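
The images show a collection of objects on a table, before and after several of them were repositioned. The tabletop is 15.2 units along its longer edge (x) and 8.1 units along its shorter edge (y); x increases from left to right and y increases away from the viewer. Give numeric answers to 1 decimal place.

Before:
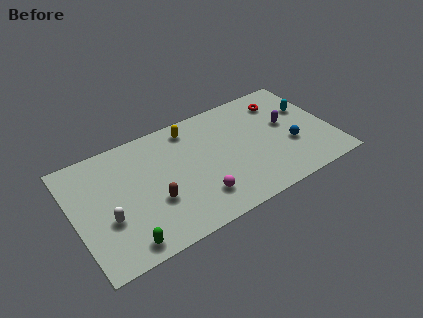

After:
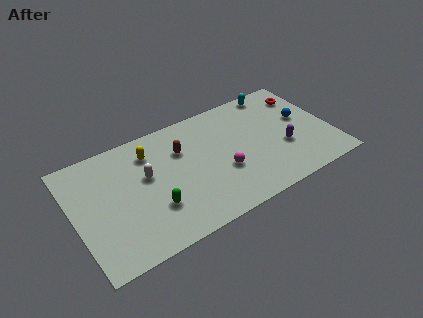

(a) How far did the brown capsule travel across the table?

3.4

The brown capsule moved from about (4.5, 2.9) to (6.5, 5.6), a distance of √(2.0² + 2.7²) ≈ 3.4.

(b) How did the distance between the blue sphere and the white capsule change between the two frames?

-1.5

Before: roughly 10.9 units apart; after: 9.4. That's 1.5 units closer together.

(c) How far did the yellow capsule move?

2.6

The yellow capsule moved from about (7.2, 6.9) to (4.7, 6.3), a distance of √(2.5² + 0.6²) ≈ 2.6.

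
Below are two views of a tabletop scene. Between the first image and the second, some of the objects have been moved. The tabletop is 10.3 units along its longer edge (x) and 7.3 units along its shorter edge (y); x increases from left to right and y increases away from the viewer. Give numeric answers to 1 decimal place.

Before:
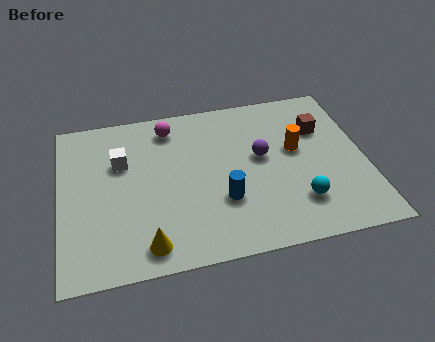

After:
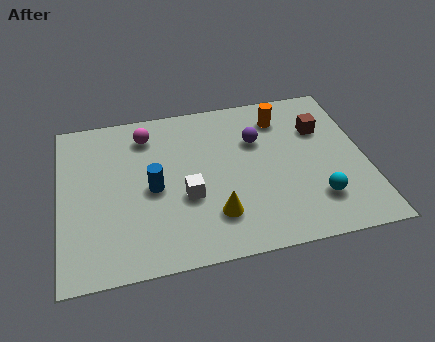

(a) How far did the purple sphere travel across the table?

0.8

From (6.8, 4.1) to (6.7, 4.9), the purple sphere covered √(0.1² + 0.8²) ≈ 0.8 units.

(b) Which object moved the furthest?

the white cube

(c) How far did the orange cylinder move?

1.6

The orange cylinder moved from about (8.0, 4.2) to (7.6, 5.8), a distance of √(0.4² + 1.6²) ≈ 1.6.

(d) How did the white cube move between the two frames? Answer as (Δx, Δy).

(2.1, -2.0)

The white cube started near (2.1, 4.8) and ended near (4.2, 2.8).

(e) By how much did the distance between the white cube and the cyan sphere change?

-2.1

The distance was about 6.5 in the first image and 4.4 in the second, so they moved 2.1 units closer together.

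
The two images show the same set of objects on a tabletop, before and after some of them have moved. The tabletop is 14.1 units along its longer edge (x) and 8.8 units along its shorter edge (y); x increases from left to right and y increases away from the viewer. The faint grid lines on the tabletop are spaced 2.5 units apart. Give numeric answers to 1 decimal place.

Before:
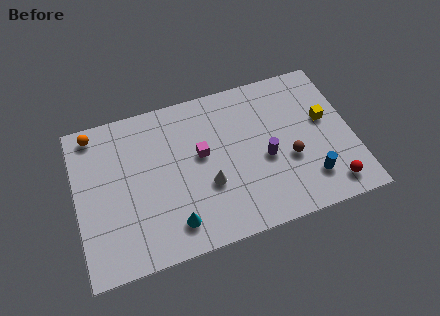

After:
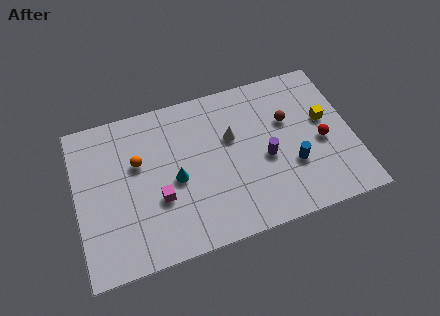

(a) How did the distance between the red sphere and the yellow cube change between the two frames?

-2.6

Before: roughly 3.8 units apart; after: 1.2. That's 2.6 units closer together.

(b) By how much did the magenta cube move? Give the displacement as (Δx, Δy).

(-2.3, -1.8)

The magenta cube was at about (6.4, 5.0) and moved to about (4.1, 3.2).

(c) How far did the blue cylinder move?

1.3

From (11.7, 2.0) to (10.9, 3.0), the blue cylinder covered √(0.8² + 1.0²) ≈ 1.3 units.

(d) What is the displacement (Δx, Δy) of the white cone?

(1.4, 2.3)

From the two frames, the white cone sits at roughly (6.6, 3.2) before and (8.0, 5.5) after.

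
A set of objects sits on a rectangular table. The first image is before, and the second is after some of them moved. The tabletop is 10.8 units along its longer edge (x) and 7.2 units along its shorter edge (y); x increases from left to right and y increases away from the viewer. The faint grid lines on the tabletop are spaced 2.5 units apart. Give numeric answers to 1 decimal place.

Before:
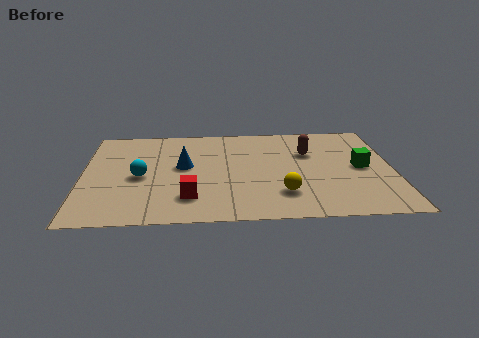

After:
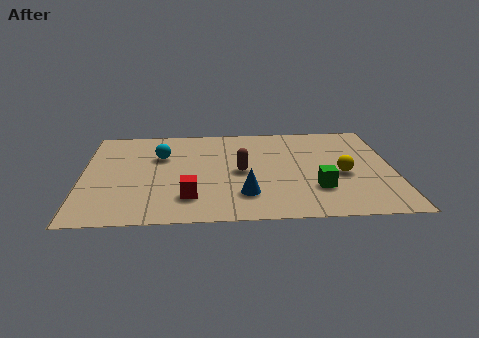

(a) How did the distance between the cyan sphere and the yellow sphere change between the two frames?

+1.4

Before: roughly 5.1 units apart; after: 6.5. That's 1.4 units further apart.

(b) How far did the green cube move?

2.2

The green cube moved from about (9.7, 3.6) to (8.1, 2.1), a distance of √(1.6² + 1.5²) ≈ 2.2.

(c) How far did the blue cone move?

3.0

The blue cone was near (3.5, 4.0) before and (5.6, 1.8) after, so it travelled √(2.1² + 2.2²) ≈ 3.0 units.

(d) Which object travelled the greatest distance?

the blue cone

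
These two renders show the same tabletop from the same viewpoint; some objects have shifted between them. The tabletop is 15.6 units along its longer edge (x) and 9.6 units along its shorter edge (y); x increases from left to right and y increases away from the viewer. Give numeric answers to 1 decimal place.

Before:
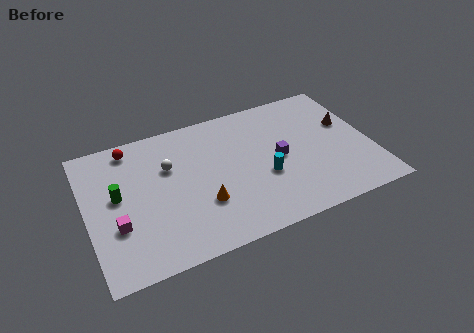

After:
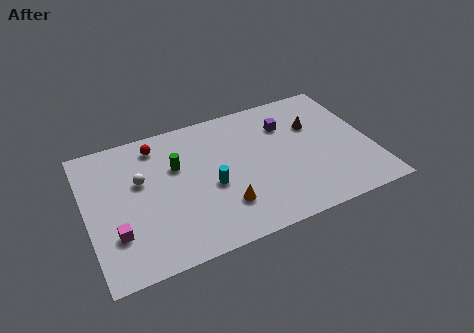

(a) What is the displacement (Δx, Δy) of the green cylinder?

(3.3, 0.9)

The green cylinder was at about (1.7, 5.3) and moved to about (5.0, 6.2).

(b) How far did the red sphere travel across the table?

1.4

The red sphere was near (2.7, 8.4) before and (4.1, 8.1) after, so it travelled √(1.4² + 0.3²) ≈ 1.4 units.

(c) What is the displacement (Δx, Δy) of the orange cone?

(1.1, -0.6)

The orange cone was at about (6.1, 3.1) and moved to about (7.2, 2.5).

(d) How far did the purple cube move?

2.4

The purple cube moved from about (10.5, 4.7) to (11.2, 7.0), a distance of √(0.7² + 2.3²) ≈ 2.4.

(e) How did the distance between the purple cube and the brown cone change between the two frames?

-2.6

Before: roughly 4.2 units apart; after: 1.6. That's 2.6 units closer together.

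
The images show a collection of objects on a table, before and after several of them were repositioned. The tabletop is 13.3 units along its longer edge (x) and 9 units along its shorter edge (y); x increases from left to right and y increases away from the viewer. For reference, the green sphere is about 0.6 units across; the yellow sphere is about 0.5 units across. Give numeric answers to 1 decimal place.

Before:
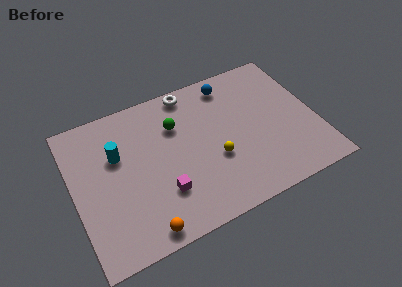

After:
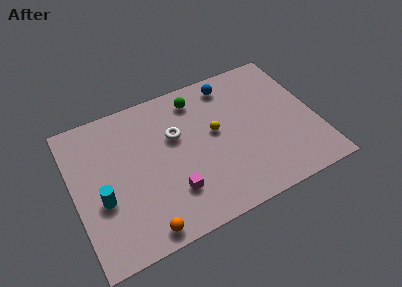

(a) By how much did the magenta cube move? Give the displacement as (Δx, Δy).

(0.5, -0.2)

The magenta cube started near (4.6, 2.6) and ended near (5.1, 2.4).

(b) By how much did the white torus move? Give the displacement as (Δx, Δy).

(-1.1, -2.4)

The white torus was at about (6.8, 8.1) and moved to about (5.7, 5.7).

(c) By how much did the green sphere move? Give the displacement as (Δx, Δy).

(1.3, 1.2)

From the two frames, the green sphere sits at roughly (5.8, 6.3) before and (7.1, 7.5) after.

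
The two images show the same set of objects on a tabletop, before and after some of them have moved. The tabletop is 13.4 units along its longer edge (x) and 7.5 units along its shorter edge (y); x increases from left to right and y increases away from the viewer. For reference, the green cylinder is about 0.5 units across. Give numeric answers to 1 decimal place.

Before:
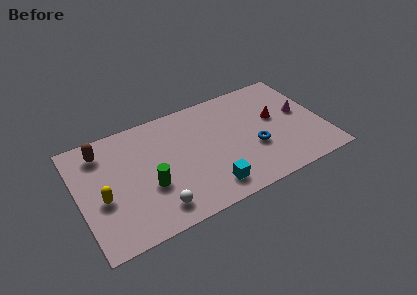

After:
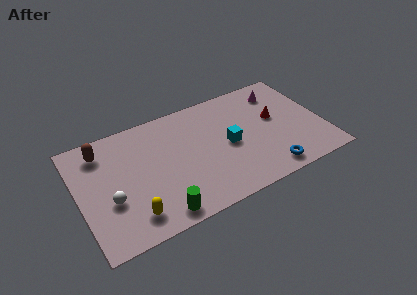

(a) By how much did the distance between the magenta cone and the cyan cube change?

-2.2

The distance was about 6.2 in the first image and 4.0 in the second, so they moved 2.2 units closer together.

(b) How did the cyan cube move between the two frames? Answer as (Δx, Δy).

(1.4, 2.3)

From the two frames, the cyan cube sits at roughly (6.8, 1.3) before and (8.2, 3.6) after.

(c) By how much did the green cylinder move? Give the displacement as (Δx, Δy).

(0.3, -1.9)

The green cylinder started near (3.7, 2.8) and ended near (4.0, 0.9).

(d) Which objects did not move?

the red cone and the brown capsule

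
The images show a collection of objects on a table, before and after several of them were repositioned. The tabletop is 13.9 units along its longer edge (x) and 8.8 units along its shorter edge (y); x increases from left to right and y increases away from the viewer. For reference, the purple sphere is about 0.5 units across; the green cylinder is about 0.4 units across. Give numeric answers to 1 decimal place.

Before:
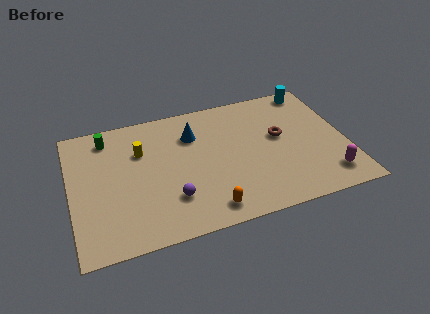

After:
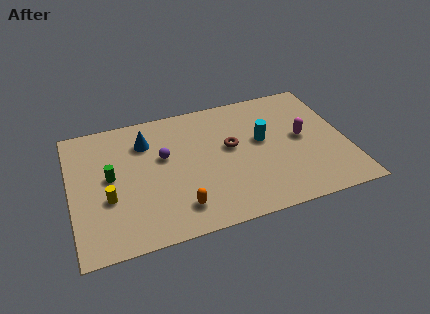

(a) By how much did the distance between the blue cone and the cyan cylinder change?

-0.5

They were about 6.5 units apart before and 6.0 after — 0.5 units closer together.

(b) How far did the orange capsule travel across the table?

1.5

From (6.6, 1.2) to (5.2, 1.7), the orange capsule covered √(1.4² + 0.5²) ≈ 1.5 units.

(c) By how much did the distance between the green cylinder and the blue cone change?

-1.7

They were about 4.4 units apart before and 2.7 after — 1.7 units closer together.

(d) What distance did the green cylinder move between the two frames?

2.7

The green cylinder moved from about (2.0, 7.4) to (2.0, 4.7), a distance of √(0.0² + 2.7²) ≈ 2.7.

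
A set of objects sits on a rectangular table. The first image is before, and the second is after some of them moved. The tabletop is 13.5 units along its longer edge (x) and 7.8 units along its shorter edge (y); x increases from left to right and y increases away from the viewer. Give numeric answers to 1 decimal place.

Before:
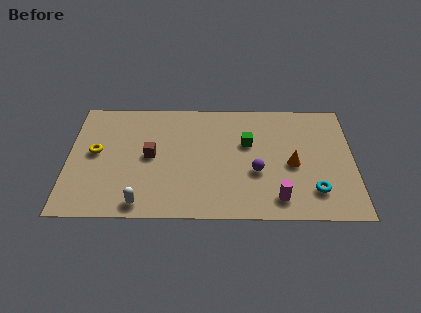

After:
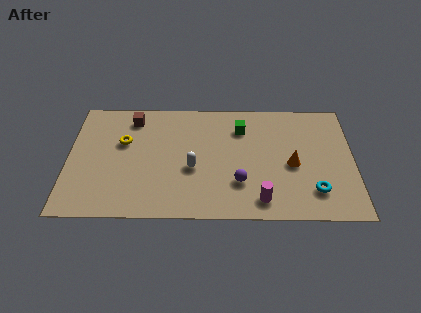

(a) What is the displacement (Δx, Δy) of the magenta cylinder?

(-0.8, -0.1)

The magenta cylinder started near (9.9, 1.3) and ended near (9.1, 1.2).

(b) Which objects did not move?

the orange cone and the cyan torus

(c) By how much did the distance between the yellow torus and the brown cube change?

-1.0

Before: roughly 2.6 units apart; after: 1.6. That's 1.0 units closer together.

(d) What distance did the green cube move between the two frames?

1.0

The green cube was near (8.5, 4.9) before and (8.2, 5.9) after, so it travelled √(0.3² + 1.0²) ≈ 1.0 units.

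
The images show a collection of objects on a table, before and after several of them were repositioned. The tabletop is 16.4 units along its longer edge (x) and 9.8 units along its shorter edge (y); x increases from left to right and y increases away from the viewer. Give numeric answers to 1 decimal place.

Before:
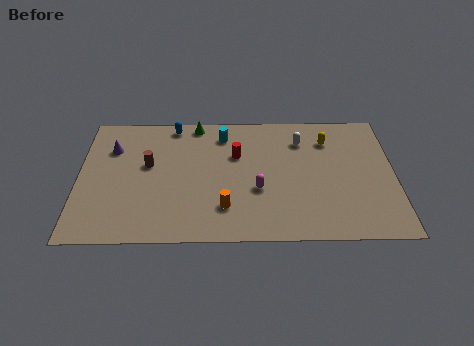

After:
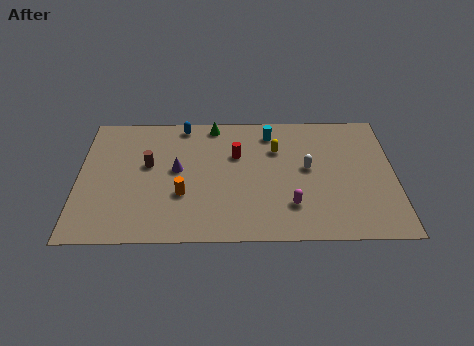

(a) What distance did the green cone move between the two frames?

0.9

From (6.1, 8.9) to (7.0, 8.8), the green cone covered √(0.9² + 0.1²) ≈ 0.9 units.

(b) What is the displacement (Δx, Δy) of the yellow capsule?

(-2.7, -0.7)

The yellow capsule started near (13.0, 7.5) and ended near (10.3, 6.8).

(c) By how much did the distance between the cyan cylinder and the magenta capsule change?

+1.0

Before: roughly 4.7 units apart; after: 5.7. That's 1.0 units further apart.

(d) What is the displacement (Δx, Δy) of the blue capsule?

(0.5, 0.0)

The blue capsule started near (4.9, 8.8) and ended near (5.4, 8.8).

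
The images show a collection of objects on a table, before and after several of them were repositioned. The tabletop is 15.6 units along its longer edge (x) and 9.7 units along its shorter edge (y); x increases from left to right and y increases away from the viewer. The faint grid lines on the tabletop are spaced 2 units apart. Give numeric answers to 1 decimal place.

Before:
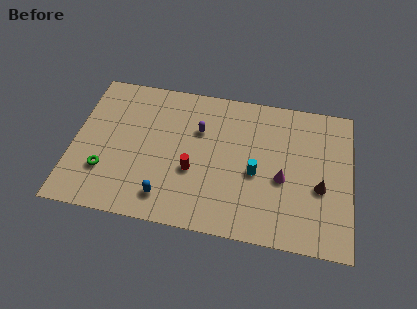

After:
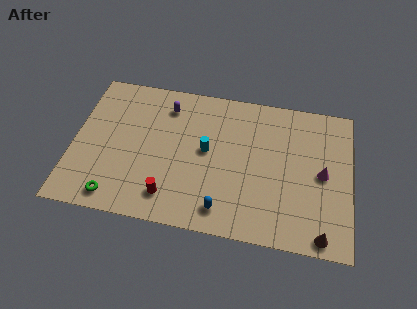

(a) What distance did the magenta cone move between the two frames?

2.3

The magenta cone moved from about (11.8, 4.1) to (14.0, 4.8), a distance of √(2.2² + 0.7²) ≈ 2.3.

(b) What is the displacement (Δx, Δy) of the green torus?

(0.7, -1.6)

The green torus was at about (1.9, 2.8) and moved to about (2.6, 1.2).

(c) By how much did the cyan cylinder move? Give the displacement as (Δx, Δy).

(-2.8, 1.0)

The cyan cylinder started near (10.3, 4.2) and ended near (7.5, 5.2).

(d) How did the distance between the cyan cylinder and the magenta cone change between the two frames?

+5.0

The distance was about 1.5 in the first image and 6.5 in the second, so they moved 5.0 units further apart.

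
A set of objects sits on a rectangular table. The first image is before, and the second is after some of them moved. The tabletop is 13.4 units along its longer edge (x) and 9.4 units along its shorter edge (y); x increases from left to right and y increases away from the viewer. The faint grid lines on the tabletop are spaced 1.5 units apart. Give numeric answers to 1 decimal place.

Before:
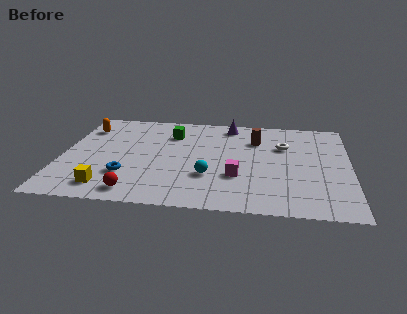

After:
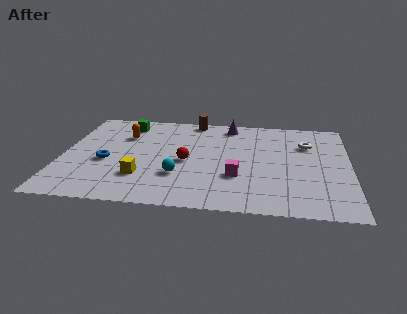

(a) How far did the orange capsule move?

2.0

The orange capsule was near (0.9, 7.2) before and (2.8, 6.6) after, so it travelled √(1.9² + 0.6²) ≈ 2.0 units.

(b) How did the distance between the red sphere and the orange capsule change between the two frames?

-2.8

They were about 6.6 units apart before and 3.8 after — 2.8 units closer together.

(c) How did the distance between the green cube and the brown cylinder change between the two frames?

-0.7

The distance was about 4.0 in the first image and 3.3 in the second, so they moved 0.7 units closer together.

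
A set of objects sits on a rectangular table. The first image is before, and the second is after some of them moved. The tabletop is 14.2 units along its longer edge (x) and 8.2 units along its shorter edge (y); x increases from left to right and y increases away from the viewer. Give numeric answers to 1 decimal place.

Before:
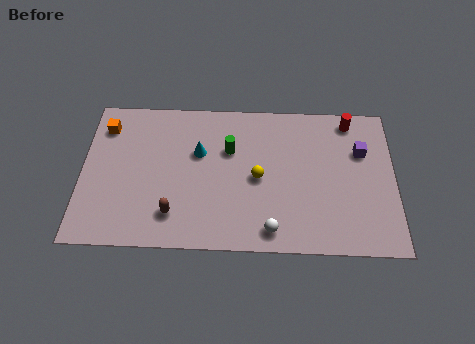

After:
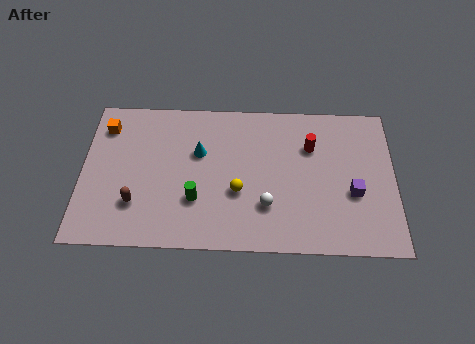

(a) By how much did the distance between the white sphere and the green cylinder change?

-1.5

The distance was about 4.7 in the first image and 3.2 in the second, so they moved 1.5 units closer together.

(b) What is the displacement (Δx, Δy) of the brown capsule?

(-1.7, 0.5)

The brown capsule was at about (4.2, 1.8) and moved to about (2.5, 2.3).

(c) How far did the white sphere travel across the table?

1.3

The white sphere was near (8.6, 1.1) before and (8.4, 2.4) after, so it travelled √(0.2² + 1.3²) ≈ 1.3 units.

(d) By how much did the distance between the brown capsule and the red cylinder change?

-1.1

The distance was about 9.7 in the first image and 8.6 in the second, so they moved 1.1 units closer together.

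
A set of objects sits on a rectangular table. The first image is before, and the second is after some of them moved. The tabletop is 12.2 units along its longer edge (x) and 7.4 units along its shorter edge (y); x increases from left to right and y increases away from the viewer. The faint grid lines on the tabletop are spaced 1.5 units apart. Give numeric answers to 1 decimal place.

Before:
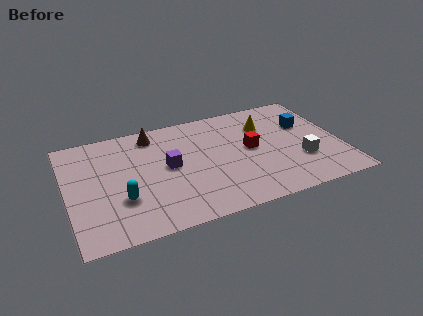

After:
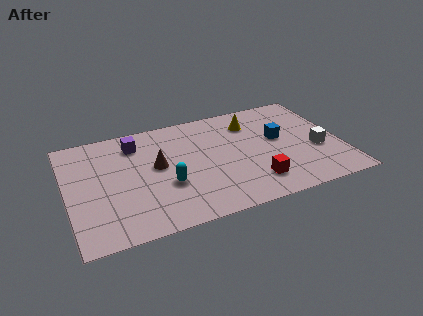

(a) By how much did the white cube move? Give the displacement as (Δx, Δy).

(0.8, 0.5)

From the two frames, the white cube sits at roughly (10.3, 2.4) before and (11.1, 2.9) after.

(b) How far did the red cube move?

2.3

The red cube was near (8.2, 3.9) before and (8.1, 1.6) after, so it travelled √(0.1² + 2.3²) ≈ 2.3 units.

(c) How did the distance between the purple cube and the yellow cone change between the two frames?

+0.5

Before: roughly 4.7 units apart; after: 5.2. That's 0.5 units further apart.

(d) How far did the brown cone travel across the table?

2.2

The brown cone moved from about (4.0, 6.3) to (4.0, 4.1), a distance of √(0.0² + 2.2²) ≈ 2.2.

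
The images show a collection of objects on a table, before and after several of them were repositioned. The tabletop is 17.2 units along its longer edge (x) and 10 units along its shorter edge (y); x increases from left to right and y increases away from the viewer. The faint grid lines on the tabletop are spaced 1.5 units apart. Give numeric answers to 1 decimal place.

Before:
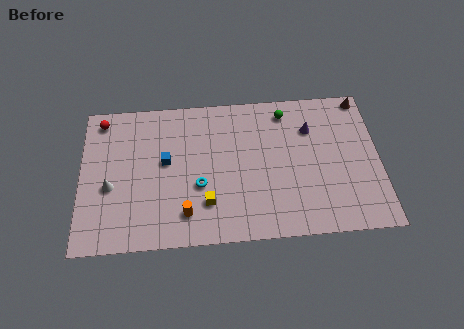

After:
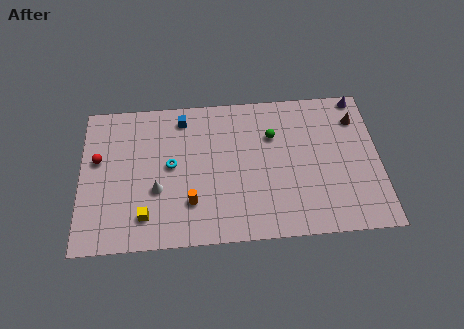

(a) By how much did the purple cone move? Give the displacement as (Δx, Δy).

(2.9, 2.0)

The purple cone started near (13.3, 7.2) and ended near (16.2, 9.2).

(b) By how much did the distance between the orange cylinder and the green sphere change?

-2.4

Before: roughly 8.8 units apart; after: 6.4. That's 2.4 units closer together.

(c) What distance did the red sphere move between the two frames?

2.7

The red sphere was near (1.2, 8.7) before and (1.0, 6.0) after, so it travelled √(0.2² + 2.7²) ≈ 2.7 units.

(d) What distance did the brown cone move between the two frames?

1.5

The brown cone moved from about (16.4, 9.1) to (16.0, 7.7), a distance of √(0.4² + 1.4²) ≈ 1.5.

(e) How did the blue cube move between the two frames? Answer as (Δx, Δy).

(1.0, 2.9)

The blue cube started near (4.9, 5.6) and ended near (5.9, 8.5).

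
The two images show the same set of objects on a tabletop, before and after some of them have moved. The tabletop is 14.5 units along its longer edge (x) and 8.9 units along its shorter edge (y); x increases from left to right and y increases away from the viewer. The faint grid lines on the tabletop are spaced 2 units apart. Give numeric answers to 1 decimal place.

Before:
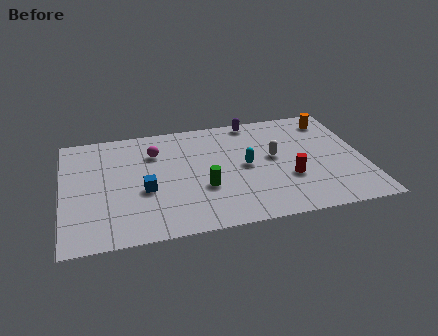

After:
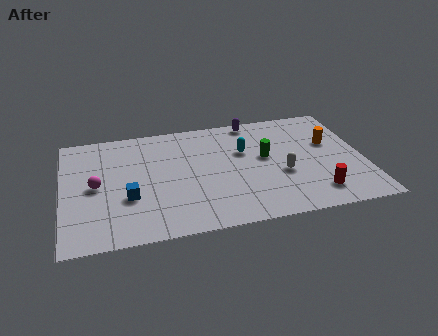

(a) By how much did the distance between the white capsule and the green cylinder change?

-2.2

They were about 3.9 units apart before and 1.7 after — 2.2 units closer together.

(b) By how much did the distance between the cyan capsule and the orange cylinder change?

-1.1

They were about 5.3 units apart before and 4.2 after — 1.1 units closer together.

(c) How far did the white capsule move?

1.4

From (10.2, 4.9) to (10.5, 3.5), the white capsule covered √(0.3² + 1.4²) ≈ 1.4 units.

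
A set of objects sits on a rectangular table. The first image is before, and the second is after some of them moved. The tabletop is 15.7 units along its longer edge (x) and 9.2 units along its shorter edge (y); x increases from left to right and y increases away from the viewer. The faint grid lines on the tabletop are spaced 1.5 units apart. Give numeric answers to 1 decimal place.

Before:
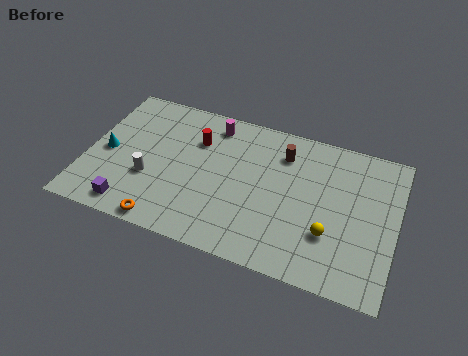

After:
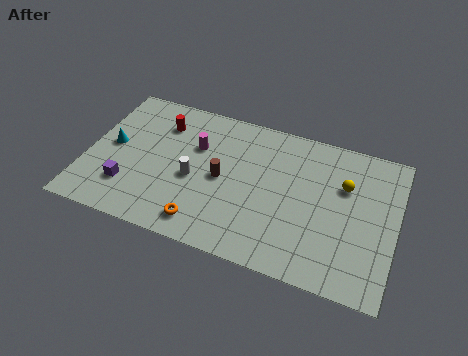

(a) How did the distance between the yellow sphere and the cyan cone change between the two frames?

+0.3

Before: roughly 11.6 units apart; after: 11.9. That's 0.3 units further apart.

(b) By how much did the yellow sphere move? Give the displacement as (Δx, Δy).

(0.5, 3.2)

From the two frames, the yellow sphere sits at roughly (12.5, 2.9) before and (13.0, 6.1) after.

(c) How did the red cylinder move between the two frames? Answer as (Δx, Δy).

(-1.9, 0.5)

The red cylinder was at about (5.4, 6.5) and moved to about (3.5, 7.0).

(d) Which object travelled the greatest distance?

the brown cylinder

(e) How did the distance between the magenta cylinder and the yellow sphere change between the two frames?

-0.5

Before: roughly 8.1 units apart; after: 7.6. That's 0.5 units closer together.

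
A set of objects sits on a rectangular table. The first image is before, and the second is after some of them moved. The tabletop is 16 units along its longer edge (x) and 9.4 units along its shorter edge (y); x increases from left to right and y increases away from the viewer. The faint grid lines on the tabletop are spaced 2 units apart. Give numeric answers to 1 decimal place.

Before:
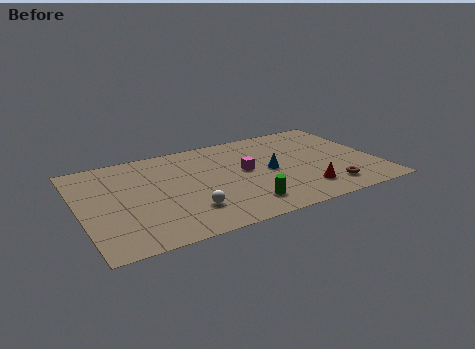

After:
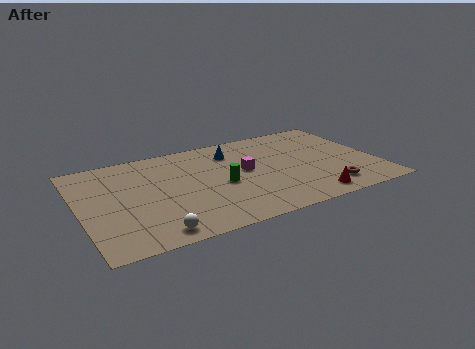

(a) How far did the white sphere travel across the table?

2.4

The white sphere moved from about (5.5, 2.4) to (3.5, 1.1), a distance of √(2.0² + 1.3²) ≈ 2.4.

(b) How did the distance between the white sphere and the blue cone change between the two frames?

+2.8

The distance was about 5.2 in the first image and 8.0 in the second, so they moved 2.8 units further apart.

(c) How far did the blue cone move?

3.2

The blue cone moved from about (10.2, 4.6) to (8.5, 7.3), a distance of √(1.7² + 2.7²) ≈ 3.2.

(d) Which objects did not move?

the brown torus and the magenta cube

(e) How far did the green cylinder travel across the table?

2.6

The green cylinder was near (8.4, 1.8) before and (7.5, 4.2) after, so it travelled √(0.9² + 2.4²) ≈ 2.6 units.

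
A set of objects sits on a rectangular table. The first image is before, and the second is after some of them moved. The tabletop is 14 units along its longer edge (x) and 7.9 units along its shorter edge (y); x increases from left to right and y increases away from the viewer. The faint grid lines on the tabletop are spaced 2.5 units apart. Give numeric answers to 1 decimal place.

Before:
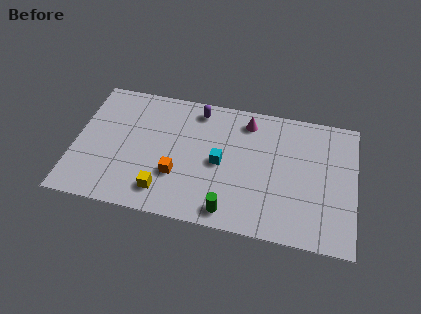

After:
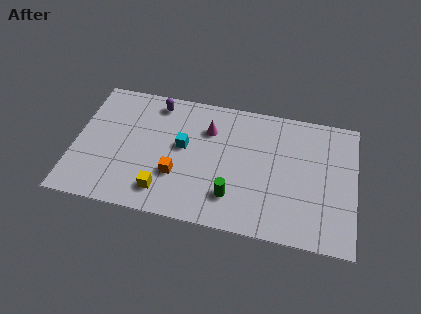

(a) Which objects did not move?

the yellow cube and the orange cube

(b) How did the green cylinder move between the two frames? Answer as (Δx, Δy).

(0.1, 0.9)

From the two frames, the green cylinder sits at roughly (7.9, 1.0) before and (8.0, 1.9) after.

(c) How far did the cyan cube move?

2.0

From (7.3, 3.8) to (5.4, 4.4), the cyan cube covered √(1.9² + 0.6²) ≈ 2.0 units.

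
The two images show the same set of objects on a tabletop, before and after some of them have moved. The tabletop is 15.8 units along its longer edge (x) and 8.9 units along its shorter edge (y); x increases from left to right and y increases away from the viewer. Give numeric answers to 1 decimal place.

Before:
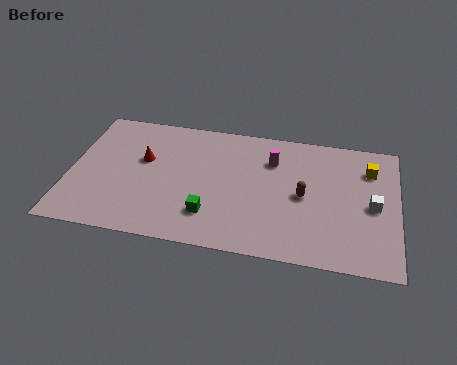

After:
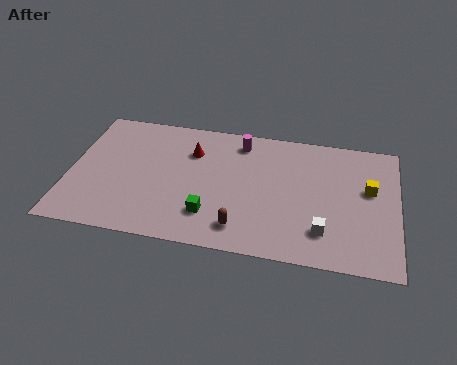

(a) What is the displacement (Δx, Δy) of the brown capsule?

(-2.9, -2.7)

The brown capsule was at about (11.3, 4.3) and moved to about (8.4, 1.6).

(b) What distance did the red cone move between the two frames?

2.5

The red cone moved from about (3.5, 5.4) to (5.8, 6.4), a distance of √(2.3² + 1.0²) ≈ 2.5.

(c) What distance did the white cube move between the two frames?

3.1

The white cube moved from about (14.6, 4.2) to (12.3, 2.1), a distance of √(2.3² + 2.1²) ≈ 3.1.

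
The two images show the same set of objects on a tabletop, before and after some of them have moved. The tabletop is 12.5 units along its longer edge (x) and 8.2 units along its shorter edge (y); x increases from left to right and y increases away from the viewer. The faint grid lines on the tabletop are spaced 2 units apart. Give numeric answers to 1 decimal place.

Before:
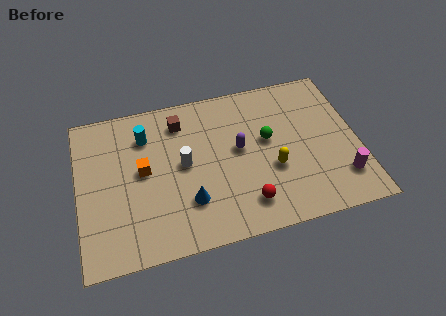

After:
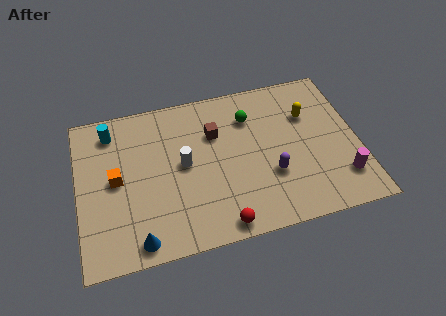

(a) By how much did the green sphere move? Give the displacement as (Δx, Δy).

(-0.7, 1.4)

The green sphere was at about (8.5, 4.7) and moved to about (7.8, 6.1).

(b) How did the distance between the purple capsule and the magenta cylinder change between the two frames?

-1.9

They were about 5.1 units apart before and 3.2 after — 1.9 units closer together.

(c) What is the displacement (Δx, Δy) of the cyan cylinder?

(-1.5, 0.6)

The cyan cylinder started near (3.1, 6.2) and ended near (1.6, 6.8).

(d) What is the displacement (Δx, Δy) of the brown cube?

(1.5, -1.0)

The brown cube started near (4.7, 6.6) and ended near (6.2, 5.6).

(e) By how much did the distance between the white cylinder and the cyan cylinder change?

+1.5

Before: roughly 2.5 units apart; after: 4.0. That's 1.5 units further apart.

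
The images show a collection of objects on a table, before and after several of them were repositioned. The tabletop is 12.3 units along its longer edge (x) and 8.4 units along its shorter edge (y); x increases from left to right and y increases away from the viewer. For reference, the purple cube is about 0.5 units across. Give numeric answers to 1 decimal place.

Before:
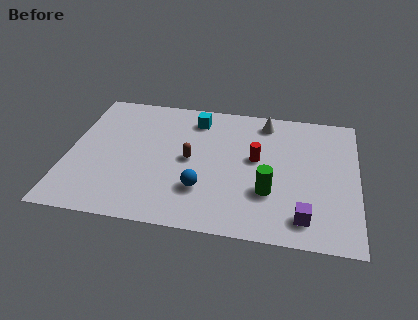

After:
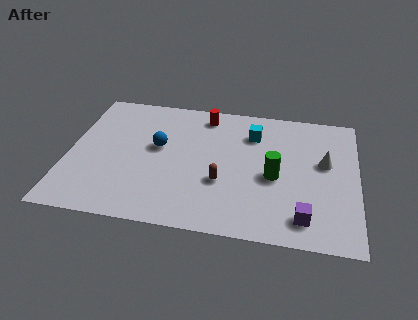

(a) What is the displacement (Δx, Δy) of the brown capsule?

(1.4, -1.2)

The brown capsule was at about (5.2, 4.2) and moved to about (6.6, 3.0).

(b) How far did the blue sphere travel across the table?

3.1

From (5.8, 2.4) to (3.8, 4.8), the blue sphere covered √(2.0² + 2.4²) ≈ 3.1 units.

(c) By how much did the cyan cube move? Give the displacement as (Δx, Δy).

(2.5, -0.6)

The cyan cube started near (5.3, 6.9) and ended near (7.8, 6.3).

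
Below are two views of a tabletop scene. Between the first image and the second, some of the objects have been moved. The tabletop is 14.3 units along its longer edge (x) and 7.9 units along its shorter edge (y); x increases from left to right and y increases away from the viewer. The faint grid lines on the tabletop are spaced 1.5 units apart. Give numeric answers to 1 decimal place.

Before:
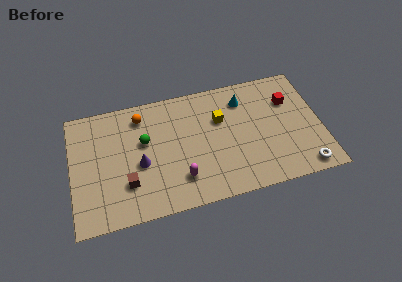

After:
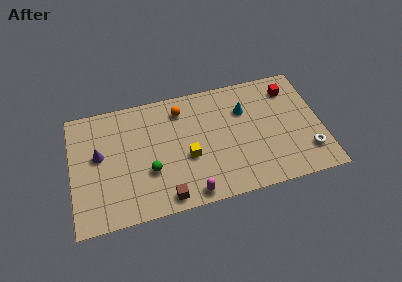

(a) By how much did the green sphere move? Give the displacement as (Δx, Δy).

(0.2, -2.0)

From the two frames, the green sphere sits at roughly (4.2, 4.8) before and (4.4, 2.8) after.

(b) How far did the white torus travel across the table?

1.0

The white torus moved from about (13.1, 0.9) to (13.4, 1.9), a distance of √(0.3² + 1.0²) ≈ 1.0.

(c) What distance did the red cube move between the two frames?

0.8

From (12.6, 5.5) to (12.7, 6.3), the red cube covered √(0.1² + 0.8²) ≈ 0.8 units.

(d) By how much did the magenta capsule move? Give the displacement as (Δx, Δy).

(0.5, -1.1)

The magenta capsule was at about (6.1, 1.9) and moved to about (6.6, 0.8).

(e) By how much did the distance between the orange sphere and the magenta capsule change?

+0.6

Before: roughly 5.0 units apart; after: 5.6. That's 0.6 units further apart.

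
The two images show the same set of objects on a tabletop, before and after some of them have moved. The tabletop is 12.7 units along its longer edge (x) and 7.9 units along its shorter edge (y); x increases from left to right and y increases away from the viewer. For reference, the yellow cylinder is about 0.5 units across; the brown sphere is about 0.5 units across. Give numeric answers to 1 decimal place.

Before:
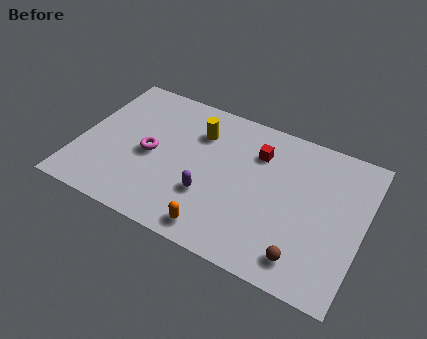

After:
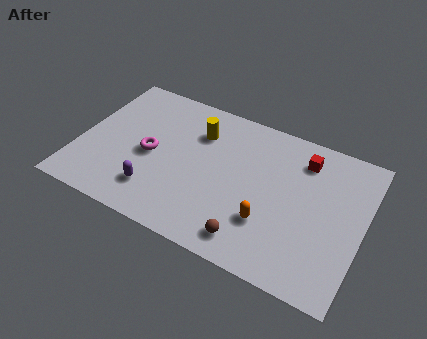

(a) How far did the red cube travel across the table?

2.1

The red cube was near (7.8, 5.8) before and (9.8, 6.3) after, so it travelled √(2.0² + 0.5²) ≈ 2.1 units.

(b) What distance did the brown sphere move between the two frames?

2.3

The brown sphere moved from about (10.4, 1.3) to (8.1, 1.2), a distance of √(2.3² + 0.1²) ≈ 2.3.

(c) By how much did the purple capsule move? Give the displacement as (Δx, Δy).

(-2.3, -0.8)

The purple capsule started near (6.0, 2.6) and ended near (3.7, 1.8).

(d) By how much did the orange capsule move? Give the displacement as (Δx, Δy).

(2.1, 1.4)

The orange capsule started near (6.6, 1.0) and ended near (8.7, 2.4).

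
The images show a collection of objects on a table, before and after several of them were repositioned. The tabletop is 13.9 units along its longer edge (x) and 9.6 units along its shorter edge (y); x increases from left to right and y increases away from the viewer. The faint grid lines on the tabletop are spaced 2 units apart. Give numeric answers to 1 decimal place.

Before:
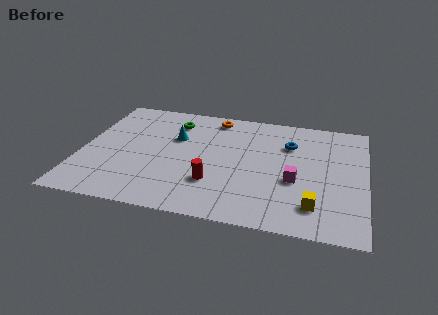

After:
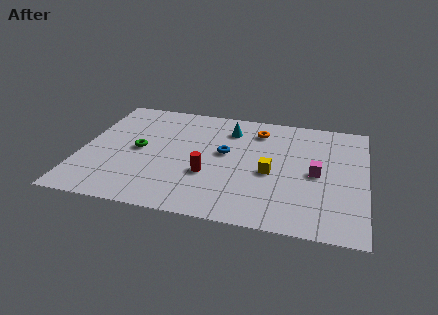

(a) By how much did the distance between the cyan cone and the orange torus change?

-1.4

Before: roughly 2.8 units apart; after: 1.4. That's 1.4 units closer together.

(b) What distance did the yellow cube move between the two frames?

3.1

The yellow cube moved from about (11.5, 2.0) to (9.3, 4.2), a distance of √(2.2² + 2.2²) ≈ 3.1.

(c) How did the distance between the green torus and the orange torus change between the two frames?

+4.2

Before: roughly 2.2 units apart; after: 6.4. That's 4.2 units further apart.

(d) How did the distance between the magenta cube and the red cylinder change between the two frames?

+1.3

They were about 4.0 units apart before and 5.3 after — 1.3 units further apart.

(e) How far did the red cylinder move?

0.7

The red cylinder moved from about (6.6, 2.8) to (6.3, 3.4), a distance of √(0.3² + 0.6²) ≈ 0.7.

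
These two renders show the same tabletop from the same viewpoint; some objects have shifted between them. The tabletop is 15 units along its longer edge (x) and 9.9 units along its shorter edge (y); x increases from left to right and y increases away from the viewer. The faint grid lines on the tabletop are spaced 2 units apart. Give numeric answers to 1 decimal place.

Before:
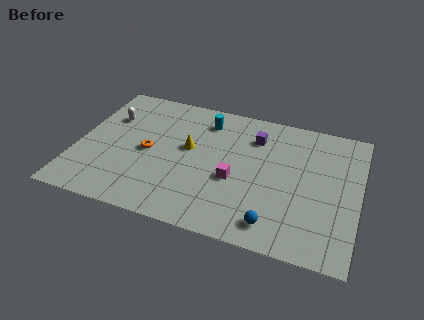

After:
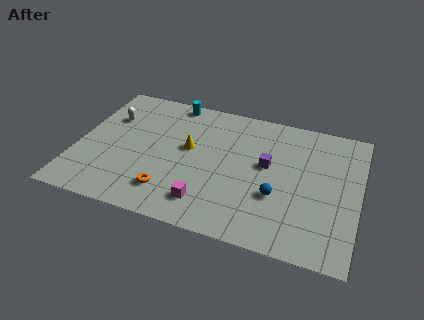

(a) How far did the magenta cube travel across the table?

2.5

From (8.5, 4.0) to (7.2, 1.9), the magenta cube covered √(1.3² + 2.1²) ≈ 2.5 units.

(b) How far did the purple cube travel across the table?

2.1

The purple cube was near (9.3, 7.5) before and (10.1, 5.6) after, so it travelled √(0.8² + 1.9²) ≈ 2.1 units.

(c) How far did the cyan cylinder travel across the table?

2.1

The cyan cylinder moved from about (6.6, 8.0) to (4.7, 9.0), a distance of √(1.9² + 1.0²) ≈ 2.1.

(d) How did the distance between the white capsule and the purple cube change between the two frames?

+0.9

Before: roughly 7.8 units apart; after: 8.7. That's 0.9 units further apart.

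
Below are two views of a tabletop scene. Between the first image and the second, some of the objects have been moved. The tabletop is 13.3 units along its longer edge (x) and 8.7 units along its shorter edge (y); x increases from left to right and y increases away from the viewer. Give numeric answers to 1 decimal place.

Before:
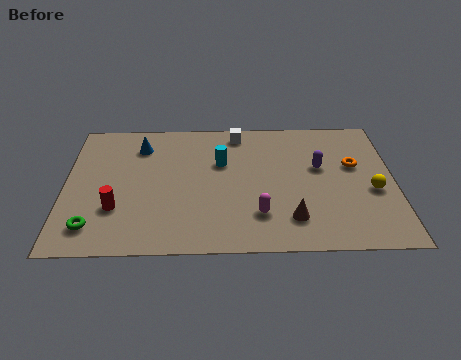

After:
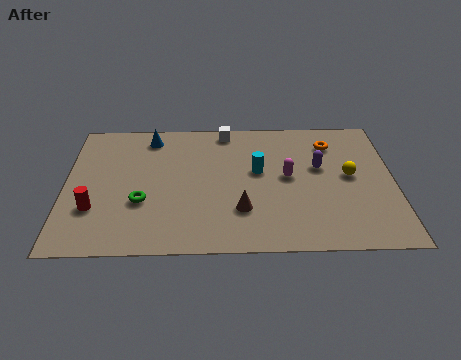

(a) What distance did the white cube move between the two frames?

0.5

The white cube was near (7.0, 7.6) before and (6.5, 7.8) after, so it travelled √(0.5² + 0.2²) ≈ 0.5 units.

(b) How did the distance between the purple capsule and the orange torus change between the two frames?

+0.3

Before: roughly 1.4 units apart; after: 1.7. That's 0.3 units further apart.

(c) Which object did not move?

the purple capsule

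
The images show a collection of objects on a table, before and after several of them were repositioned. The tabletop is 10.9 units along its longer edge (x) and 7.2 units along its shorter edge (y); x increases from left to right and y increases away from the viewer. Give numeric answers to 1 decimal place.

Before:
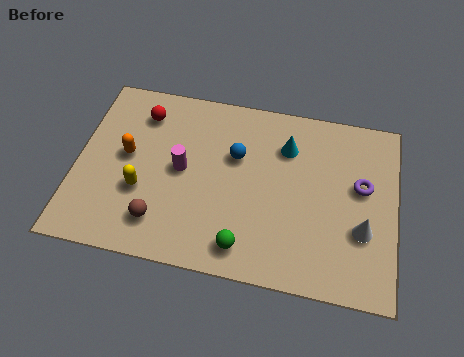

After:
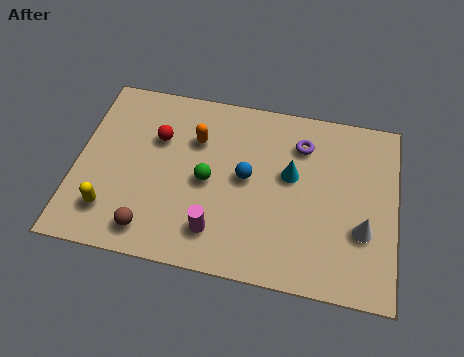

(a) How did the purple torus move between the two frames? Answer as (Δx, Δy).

(-2.1, 1.3)

The purple torus was at about (9.7, 4.2) and moved to about (7.6, 5.5).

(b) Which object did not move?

the white cone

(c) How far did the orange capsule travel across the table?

2.5

From (1.7, 3.9) to (4.0, 5.0), the orange capsule covered √(2.3² + 1.1²) ≈ 2.5 units.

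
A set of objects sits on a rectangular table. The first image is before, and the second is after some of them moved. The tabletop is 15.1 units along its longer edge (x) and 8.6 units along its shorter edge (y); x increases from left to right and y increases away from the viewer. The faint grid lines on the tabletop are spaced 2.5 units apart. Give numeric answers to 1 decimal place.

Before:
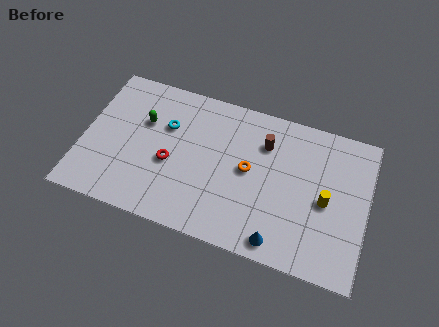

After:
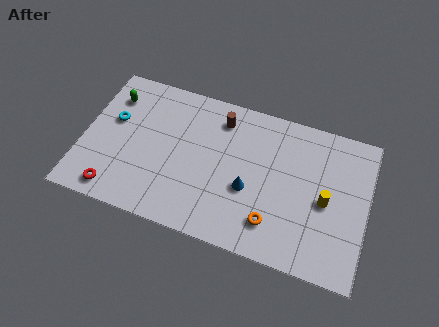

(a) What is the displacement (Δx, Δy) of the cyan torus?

(-2.8, -0.5)

From the two frames, the cyan torus sits at roughly (4.3, 5.7) before and (1.5, 5.2) after.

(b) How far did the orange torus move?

3.0

From (8.8, 4.5) to (10.3, 1.9), the orange torus covered √(1.5² + 2.6²) ≈ 3.0 units.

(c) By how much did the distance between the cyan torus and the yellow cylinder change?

+2.7

Before: roughly 8.8 units apart; after: 11.5. That's 2.7 units further apart.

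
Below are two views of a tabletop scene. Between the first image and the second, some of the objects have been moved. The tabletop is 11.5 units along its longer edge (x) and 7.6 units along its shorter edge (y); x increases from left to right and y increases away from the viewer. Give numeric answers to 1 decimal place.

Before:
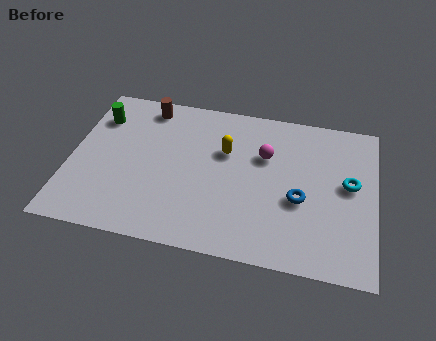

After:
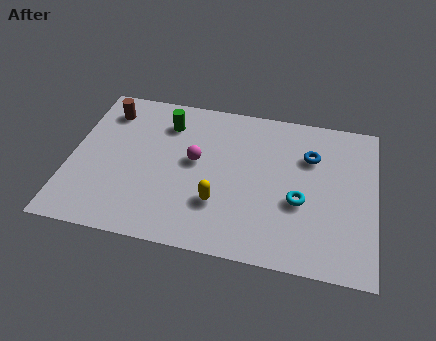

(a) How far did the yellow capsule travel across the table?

2.6

From (5.8, 4.9) to (5.7, 2.3), the yellow capsule covered √(0.1² + 2.6²) ≈ 2.6 units.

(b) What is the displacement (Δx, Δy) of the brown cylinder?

(-1.5, -0.5)

From the two frames, the brown cylinder sits at roughly (2.7, 6.6) before and (1.2, 6.1) after.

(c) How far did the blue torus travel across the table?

2.2

From (8.7, 3.1) to (9.0, 5.3), the blue torus covered √(0.3² + 2.2²) ≈ 2.2 units.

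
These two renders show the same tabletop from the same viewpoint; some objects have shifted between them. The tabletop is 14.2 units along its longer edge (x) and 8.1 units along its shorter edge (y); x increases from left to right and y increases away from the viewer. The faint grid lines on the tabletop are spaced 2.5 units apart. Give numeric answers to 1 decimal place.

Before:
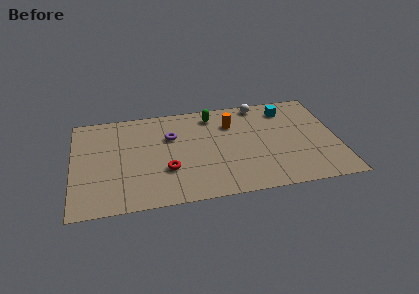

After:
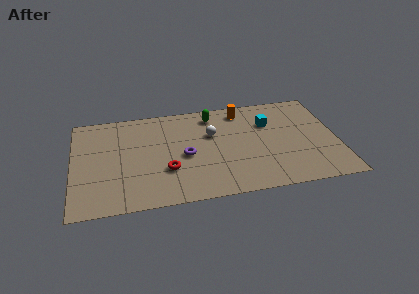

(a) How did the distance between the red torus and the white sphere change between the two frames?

-3.4

The distance was about 6.9 in the first image and 3.5 in the second, so they moved 3.4 units closer together.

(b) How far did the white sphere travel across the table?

3.4

The white sphere was near (10.2, 7.3) before and (7.5, 5.2) after, so it travelled √(2.7² + 2.1²) ≈ 3.4 units.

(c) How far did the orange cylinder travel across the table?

1.2

From (8.6, 5.9) to (9.2, 6.9), the orange cylinder covered √(0.6² + 1.0²) ≈ 1.2 units.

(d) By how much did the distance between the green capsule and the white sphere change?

-1.0

The distance was about 2.6 in the first image and 1.6 in the second, so they moved 1.0 units closer together.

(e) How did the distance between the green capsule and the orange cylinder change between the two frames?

+0.3

The distance was about 1.3 in the first image and 1.6 in the second, so they moved 0.3 units further apart.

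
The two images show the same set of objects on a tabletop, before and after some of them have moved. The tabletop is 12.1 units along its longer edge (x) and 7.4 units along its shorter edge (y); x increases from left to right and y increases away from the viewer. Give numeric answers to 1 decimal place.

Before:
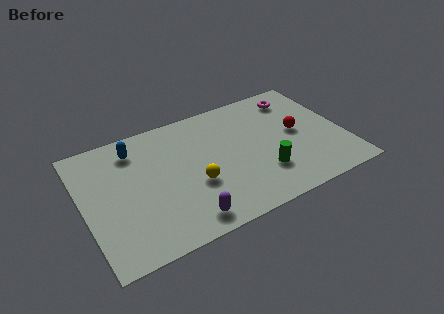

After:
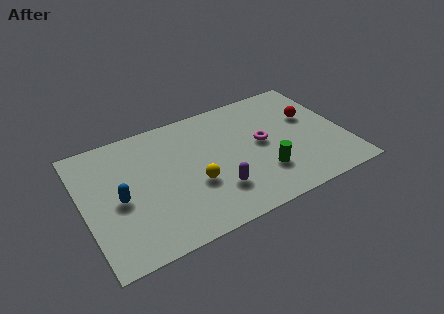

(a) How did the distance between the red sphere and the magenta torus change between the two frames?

+0.3

The distance was about 2.2 in the first image and 2.5 in the second, so they moved 0.3 units further apart.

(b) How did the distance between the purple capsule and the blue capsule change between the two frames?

-0.8

The distance was about 5.3 in the first image and 4.5 in the second, so they moved 0.8 units closer together.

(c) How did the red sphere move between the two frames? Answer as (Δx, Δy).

(0.7, 0.7)

From the two frames, the red sphere sits at roughly (10.0, 3.9) before and (10.7, 4.6) after.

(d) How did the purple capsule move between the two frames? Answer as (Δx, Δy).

(1.6, 1.0)

From the two frames, the purple capsule sits at roughly (4.3, 1.0) before and (5.9, 2.0) after.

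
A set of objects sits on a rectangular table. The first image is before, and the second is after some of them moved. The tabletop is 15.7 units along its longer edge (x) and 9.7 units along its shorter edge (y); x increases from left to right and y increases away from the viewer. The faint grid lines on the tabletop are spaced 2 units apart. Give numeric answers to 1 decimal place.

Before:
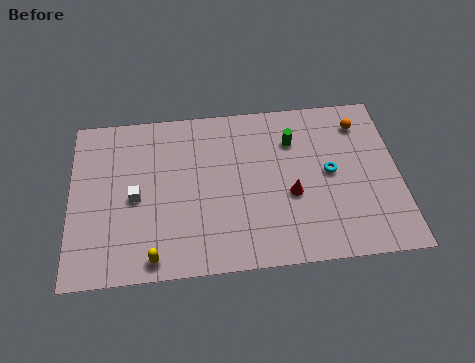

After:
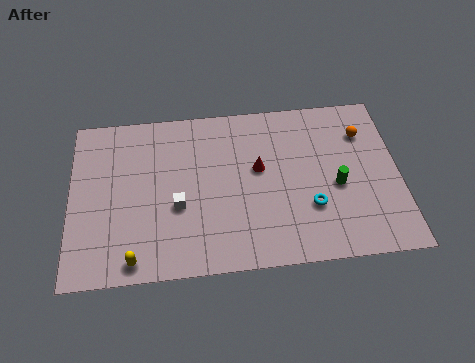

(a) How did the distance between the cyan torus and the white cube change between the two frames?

-3.0

Before: roughly 9.3 units apart; after: 6.3. That's 3.0 units closer together.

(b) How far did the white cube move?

2.1

The white cube was near (3.1, 4.5) before and (5.1, 3.8) after, so it travelled √(2.0² + 0.7²) ≈ 2.1 units.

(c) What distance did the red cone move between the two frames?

2.3

The red cone moved from about (10.5, 3.9) to (9.0, 5.6), a distance of √(1.5² + 1.7²) ≈ 2.3.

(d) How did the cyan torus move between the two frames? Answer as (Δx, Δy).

(-1.0, -1.9)

From the two frames, the cyan torus sits at roughly (12.4, 5.0) before and (11.4, 3.1) after.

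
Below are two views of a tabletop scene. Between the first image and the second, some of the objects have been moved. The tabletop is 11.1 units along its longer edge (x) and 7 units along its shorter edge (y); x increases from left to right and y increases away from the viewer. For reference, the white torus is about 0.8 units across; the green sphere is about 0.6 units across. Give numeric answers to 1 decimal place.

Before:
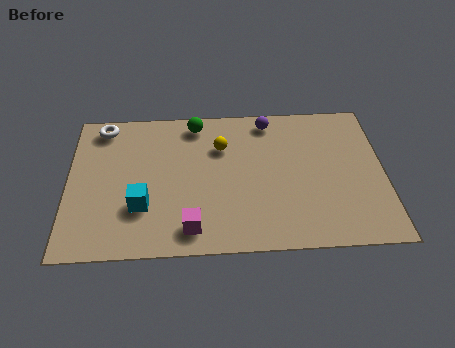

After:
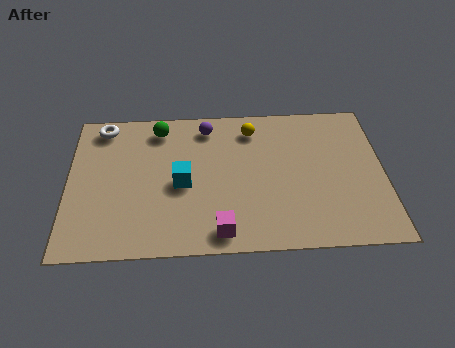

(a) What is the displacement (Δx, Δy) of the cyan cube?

(1.4, 1.0)

The cyan cube was at about (2.6, 2.2) and moved to about (4.0, 3.2).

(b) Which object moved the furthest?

the purple sphere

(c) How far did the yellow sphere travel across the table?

1.4

From (5.4, 4.9) to (6.5, 5.7), the yellow sphere covered √(1.1² + 0.8²) ≈ 1.4 units.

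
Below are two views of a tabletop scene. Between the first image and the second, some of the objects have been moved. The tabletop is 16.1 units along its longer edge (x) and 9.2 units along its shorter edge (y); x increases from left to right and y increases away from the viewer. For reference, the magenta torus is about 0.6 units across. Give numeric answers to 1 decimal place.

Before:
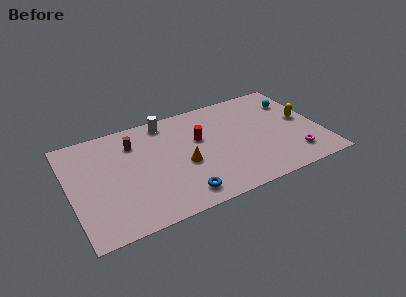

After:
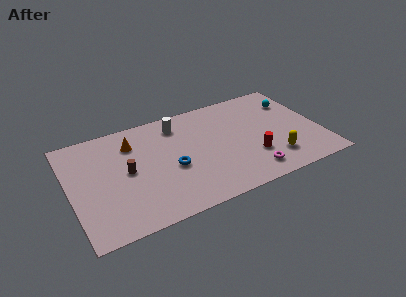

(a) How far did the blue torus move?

2.5

The blue torus moved from about (6.7, 1.4) to (6.4, 3.9), a distance of √(0.3² + 2.5²) ≈ 2.5.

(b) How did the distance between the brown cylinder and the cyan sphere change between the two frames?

+0.9

The distance was about 10.5 in the first image and 11.4 in the second, so they moved 0.9 units further apart.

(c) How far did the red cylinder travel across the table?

4.2

The red cylinder moved from about (8.4, 5.7) to (11.5, 2.8), a distance of √(3.1² + 2.9²) ≈ 4.2.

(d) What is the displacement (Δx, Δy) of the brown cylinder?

(-0.7, -2.3)

From the two frames, the brown cylinder sits at roughly (4.3, 7.0) before and (3.6, 4.7) after.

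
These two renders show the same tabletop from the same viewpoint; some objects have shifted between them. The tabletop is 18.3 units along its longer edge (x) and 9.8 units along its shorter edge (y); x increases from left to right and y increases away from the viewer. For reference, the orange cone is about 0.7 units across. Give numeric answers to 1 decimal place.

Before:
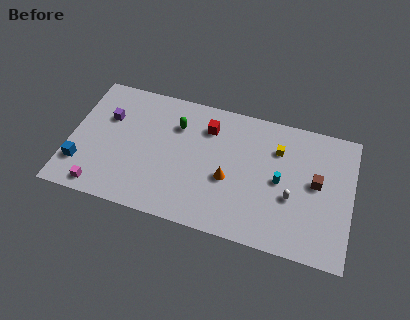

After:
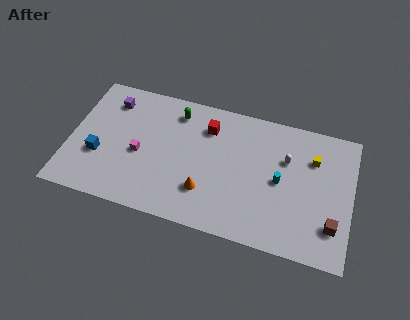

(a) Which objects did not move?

the cyan cylinder and the red cube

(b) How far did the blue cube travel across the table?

1.5

The blue cube moved from about (0.9, 2.5) to (2.0, 3.5), a distance of √(1.1² + 1.0²) ≈ 1.5.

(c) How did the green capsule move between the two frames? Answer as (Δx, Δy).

(-0.1, 1.0)

The green capsule was at about (6.8, 7.1) and moved to about (6.7, 8.1).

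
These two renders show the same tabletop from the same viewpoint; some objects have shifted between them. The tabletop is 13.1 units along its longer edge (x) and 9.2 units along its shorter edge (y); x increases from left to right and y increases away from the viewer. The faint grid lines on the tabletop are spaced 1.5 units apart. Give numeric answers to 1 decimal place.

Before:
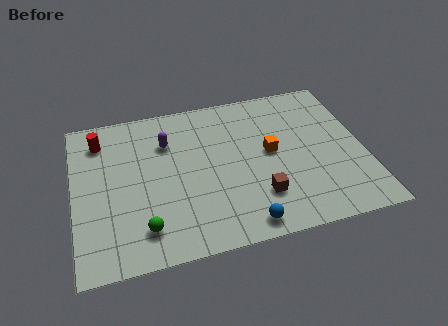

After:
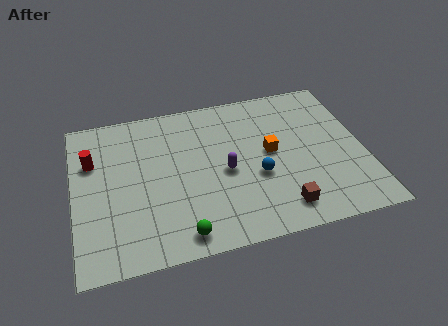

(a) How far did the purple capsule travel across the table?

3.5

The purple capsule moved from about (4.3, 6.6) to (6.8, 4.2), a distance of √(2.5² + 2.4²) ≈ 3.5.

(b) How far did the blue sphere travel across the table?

2.7

From (7.4, 1.0) to (8.2, 3.6), the blue sphere covered √(0.8² + 2.6²) ≈ 2.7 units.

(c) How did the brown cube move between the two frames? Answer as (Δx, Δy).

(0.9, -0.9)

From the two frames, the brown cube sits at roughly (8.2, 2.4) before and (9.1, 1.5) after.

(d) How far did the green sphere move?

1.7

From (3.0, 1.8) to (4.6, 1.1), the green sphere covered √(1.6² + 0.7²) ≈ 1.7 units.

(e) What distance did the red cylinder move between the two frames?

1.3

The red cylinder moved from about (1.3, 7.4) to (0.9, 6.2), a distance of √(0.4² + 1.2²) ≈ 1.3.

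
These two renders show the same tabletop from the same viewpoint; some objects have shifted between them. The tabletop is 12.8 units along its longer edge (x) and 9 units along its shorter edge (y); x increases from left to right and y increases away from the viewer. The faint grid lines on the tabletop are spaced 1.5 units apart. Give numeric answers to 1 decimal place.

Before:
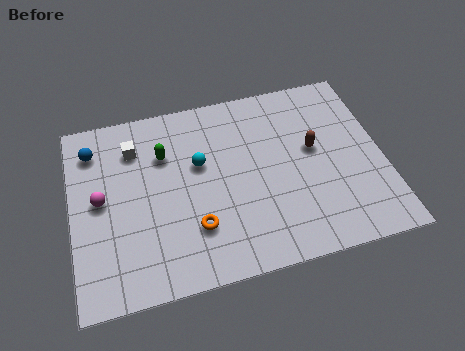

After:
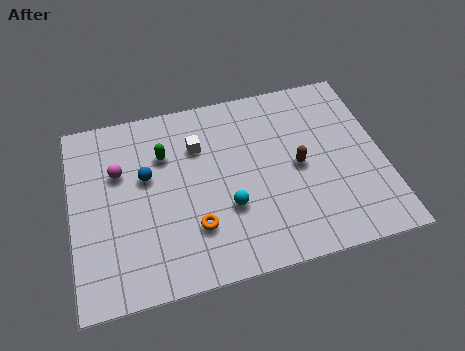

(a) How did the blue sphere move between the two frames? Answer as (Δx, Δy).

(2.1, -1.8)

The blue sphere was at about (1.0, 7.2) and moved to about (3.1, 5.4).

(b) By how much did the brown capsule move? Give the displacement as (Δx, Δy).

(-0.7, -0.7)

From the two frames, the brown capsule sits at roughly (10.0, 5.1) before and (9.3, 4.4) after.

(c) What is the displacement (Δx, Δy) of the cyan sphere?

(1.0, -2.4)

From the two frames, the cyan sphere sits at roughly (5.3, 5.5) before and (6.3, 3.1) after.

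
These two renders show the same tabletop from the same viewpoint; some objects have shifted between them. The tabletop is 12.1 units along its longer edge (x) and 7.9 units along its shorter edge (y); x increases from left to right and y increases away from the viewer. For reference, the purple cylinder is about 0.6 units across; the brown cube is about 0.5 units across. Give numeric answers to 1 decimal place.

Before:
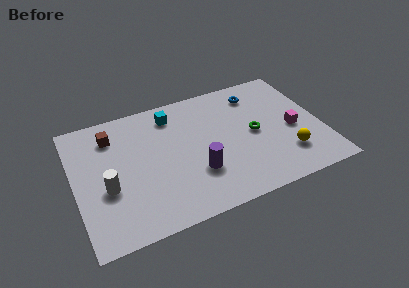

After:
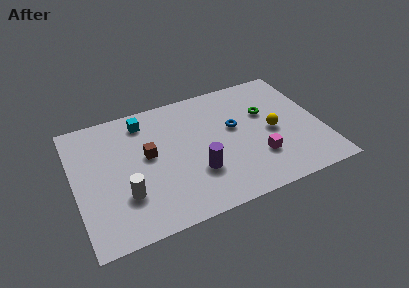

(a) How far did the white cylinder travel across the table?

1.1

The white cylinder was near (1.5, 3.1) before and (2.3, 2.4) after, so it travelled √(0.8² + 0.7²) ≈ 1.1 units.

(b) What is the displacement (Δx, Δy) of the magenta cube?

(-1.9, -1.2)

From the two frames, the magenta cube sits at roughly (10.7, 3.5) before and (8.8, 2.3) after.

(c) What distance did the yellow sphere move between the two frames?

1.8

The yellow sphere moved from about (10.2, 2.0) to (9.7, 3.7), a distance of √(0.5² + 1.7²) ≈ 1.8.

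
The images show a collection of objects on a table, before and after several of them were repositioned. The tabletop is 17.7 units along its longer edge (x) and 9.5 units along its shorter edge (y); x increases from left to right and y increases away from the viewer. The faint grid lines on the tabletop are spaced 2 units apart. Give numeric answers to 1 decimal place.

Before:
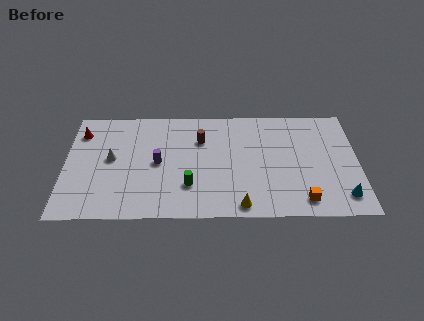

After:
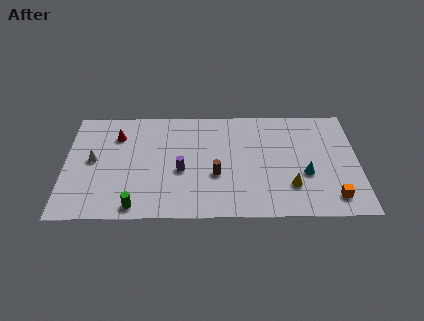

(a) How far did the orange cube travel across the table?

1.8

The orange cube was near (14.3, 1.4) before and (16.1, 1.6) after, so it travelled √(1.8² + 0.2²) ≈ 1.8 units.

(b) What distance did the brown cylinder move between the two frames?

3.2

The brown cylinder moved from about (8.2, 6.7) to (9.1, 3.6), a distance of √(0.9² + 3.1²) ≈ 3.2.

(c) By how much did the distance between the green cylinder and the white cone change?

-0.5

They were about 5.3 units apart before and 4.8 after — 0.5 units closer together.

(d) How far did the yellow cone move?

3.4

The yellow cone moved from about (10.6, 1.0) to (13.6, 2.6), a distance of √(3.0² + 1.6²) ≈ 3.4.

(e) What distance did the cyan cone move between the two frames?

2.9

The cyan cone was near (16.7, 1.7) before and (14.5, 3.6) after, so it travelled √(2.2² + 1.9²) ≈ 2.9 units.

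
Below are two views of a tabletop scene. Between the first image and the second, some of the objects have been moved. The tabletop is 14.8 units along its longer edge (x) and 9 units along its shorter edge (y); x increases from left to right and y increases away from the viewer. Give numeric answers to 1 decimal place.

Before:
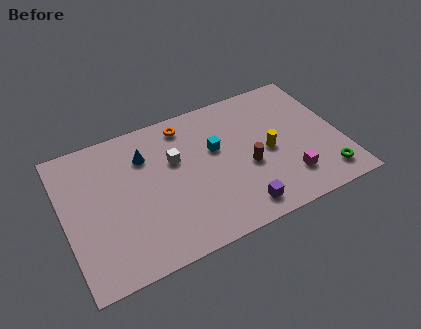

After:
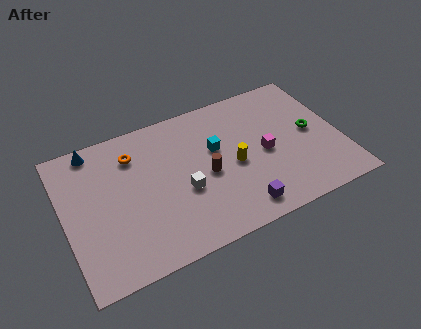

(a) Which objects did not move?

the cyan cube and the purple cube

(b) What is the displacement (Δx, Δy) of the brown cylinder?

(-2.2, 0.4)

The brown cylinder was at about (9.7, 3.7) and moved to about (7.5, 4.1).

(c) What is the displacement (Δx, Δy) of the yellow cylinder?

(-1.9, -0.1)

From the two frames, the yellow cylinder sits at roughly (10.9, 4.2) before and (9.0, 4.1) after.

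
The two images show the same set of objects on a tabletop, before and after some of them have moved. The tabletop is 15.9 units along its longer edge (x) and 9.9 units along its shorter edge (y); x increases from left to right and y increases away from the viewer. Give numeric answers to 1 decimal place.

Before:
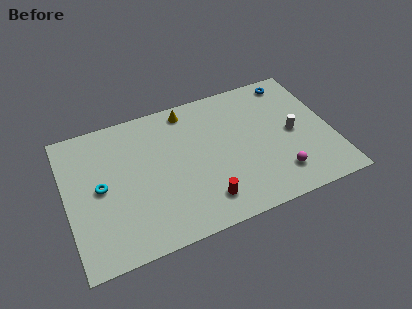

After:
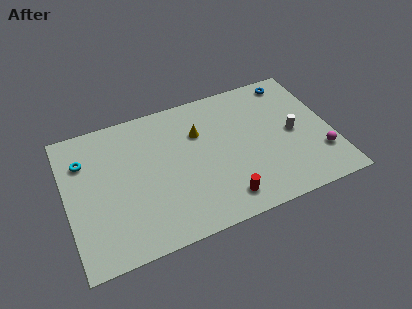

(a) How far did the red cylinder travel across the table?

1.1

From (7.9, 1.9) to (9.0, 1.6), the red cylinder covered √(1.1² + 0.3²) ≈ 1.1 units.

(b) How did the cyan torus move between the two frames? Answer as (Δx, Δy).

(-0.8, 2.2)

The cyan torus was at about (2.0, 5.0) and moved to about (1.2, 7.2).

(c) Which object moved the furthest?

the magenta sphere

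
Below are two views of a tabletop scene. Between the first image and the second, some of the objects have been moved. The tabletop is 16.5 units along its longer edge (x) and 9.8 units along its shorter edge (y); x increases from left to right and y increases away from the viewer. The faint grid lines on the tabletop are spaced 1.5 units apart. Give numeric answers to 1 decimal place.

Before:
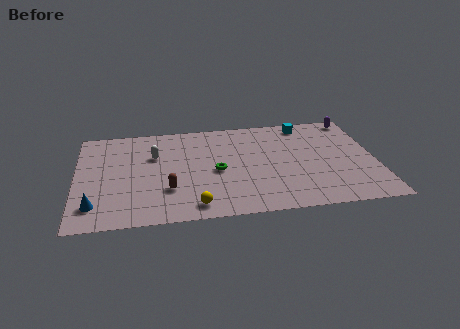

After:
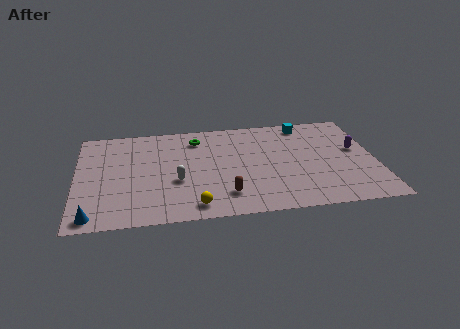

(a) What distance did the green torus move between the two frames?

3.5

The green torus moved from about (7.7, 4.5) to (6.7, 7.9), a distance of √(1.0² + 3.4²) ≈ 3.5.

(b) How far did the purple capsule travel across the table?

3.2

From (15.6, 8.8) to (15.5, 5.6), the purple capsule covered √(0.1² + 3.2²) ≈ 3.2 units.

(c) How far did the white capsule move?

3.0

From (4.3, 6.5) to (5.5, 3.8), the white capsule covered √(1.2² + 2.7²) ≈ 3.0 units.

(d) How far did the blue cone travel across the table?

1.0

From (1.0, 2.0) to (0.9, 1.0), the blue cone covered √(0.1² + 1.0²) ≈ 1.0 units.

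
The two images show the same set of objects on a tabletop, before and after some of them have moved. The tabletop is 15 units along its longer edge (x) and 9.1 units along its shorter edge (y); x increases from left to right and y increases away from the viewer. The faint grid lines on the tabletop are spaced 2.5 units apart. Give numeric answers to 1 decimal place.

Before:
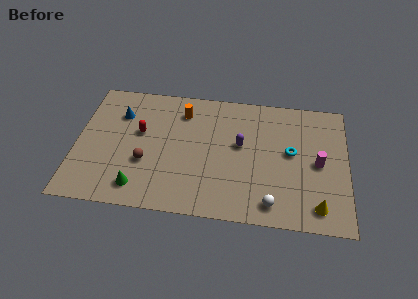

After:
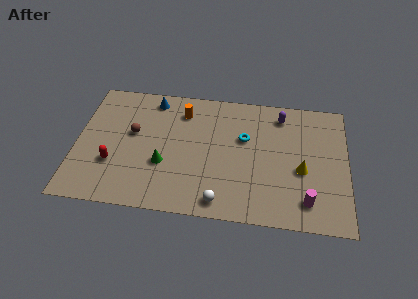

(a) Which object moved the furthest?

the purple capsule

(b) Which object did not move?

the orange cylinder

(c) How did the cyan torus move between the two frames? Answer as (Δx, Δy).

(-2.6, 0.7)

From the two frames, the cyan torus sits at roughly (11.9, 5.0) before and (9.3, 5.7) after.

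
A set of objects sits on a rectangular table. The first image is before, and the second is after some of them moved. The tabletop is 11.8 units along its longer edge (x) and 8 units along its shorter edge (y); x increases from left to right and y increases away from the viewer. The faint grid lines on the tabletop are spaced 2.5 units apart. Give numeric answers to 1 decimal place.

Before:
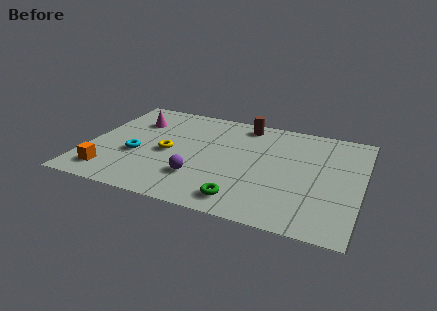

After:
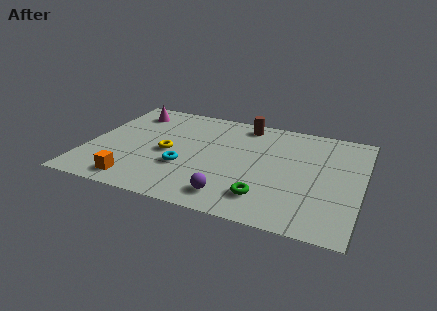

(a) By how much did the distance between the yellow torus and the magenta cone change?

+0.7

Before: roughly 2.7 units apart; after: 3.4. That's 0.7 units further apart.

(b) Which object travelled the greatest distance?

the cyan torus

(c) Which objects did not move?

the brown cylinder and the yellow torus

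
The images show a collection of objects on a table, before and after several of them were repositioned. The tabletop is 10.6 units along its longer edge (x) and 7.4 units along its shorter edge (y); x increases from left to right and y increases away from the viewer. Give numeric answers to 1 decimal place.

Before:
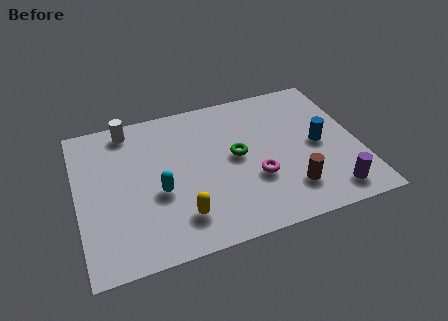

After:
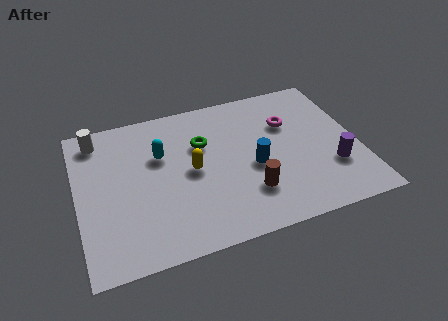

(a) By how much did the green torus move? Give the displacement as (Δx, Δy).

(-1.2, 1.0)

The green torus started near (6.0, 3.9) and ended near (4.8, 4.9).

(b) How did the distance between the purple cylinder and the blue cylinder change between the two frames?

+0.5

They were about 2.5 units apart before and 3.0 after — 0.5 units further apart.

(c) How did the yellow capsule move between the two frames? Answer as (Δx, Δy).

(0.6, 2.1)

The yellow capsule started near (3.7, 1.6) and ended near (4.3, 3.7).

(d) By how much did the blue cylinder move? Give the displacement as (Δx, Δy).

(-2.5, -0.4)

From the two frames, the blue cylinder sits at roughly (9.1, 3.6) before and (6.6, 3.2) after.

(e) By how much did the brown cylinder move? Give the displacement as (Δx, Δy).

(-1.5, 0.3)

The brown cylinder was at about (7.8, 1.7) and moved to about (6.3, 2.0).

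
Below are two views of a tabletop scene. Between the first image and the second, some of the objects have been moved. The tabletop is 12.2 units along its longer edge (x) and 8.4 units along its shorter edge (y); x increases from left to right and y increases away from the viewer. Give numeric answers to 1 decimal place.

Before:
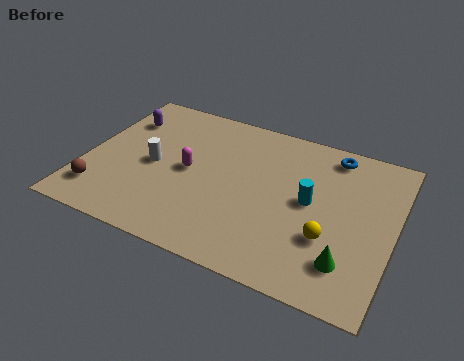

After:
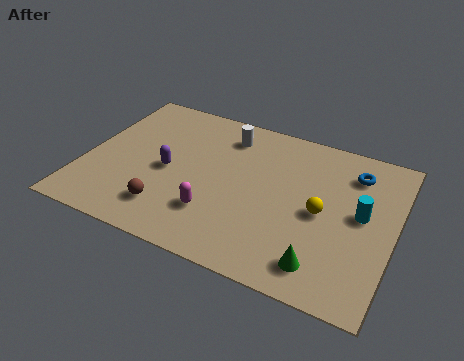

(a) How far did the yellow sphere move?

1.3

The yellow sphere moved from about (9.8, 2.8) to (9.4, 4.0), a distance of √(0.4² + 1.2²) ≈ 1.3.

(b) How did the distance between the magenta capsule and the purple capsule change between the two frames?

-1.0

They were about 3.6 units apart before and 2.6 after — 1.0 units closer together.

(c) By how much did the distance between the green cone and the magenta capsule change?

-2.5

Before: roughly 6.9 units apart; after: 4.4. That's 2.5 units closer together.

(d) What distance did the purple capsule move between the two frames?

3.2

The purple capsule was near (1.1, 6.2) before and (3.3, 3.9) after, so it travelled √(2.2² + 2.3²) ≈ 3.2 units.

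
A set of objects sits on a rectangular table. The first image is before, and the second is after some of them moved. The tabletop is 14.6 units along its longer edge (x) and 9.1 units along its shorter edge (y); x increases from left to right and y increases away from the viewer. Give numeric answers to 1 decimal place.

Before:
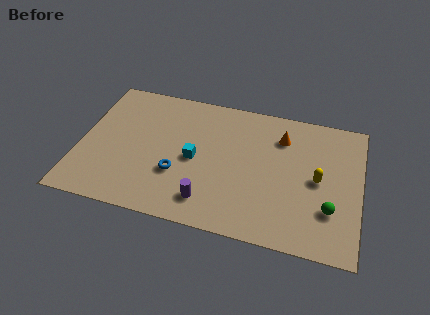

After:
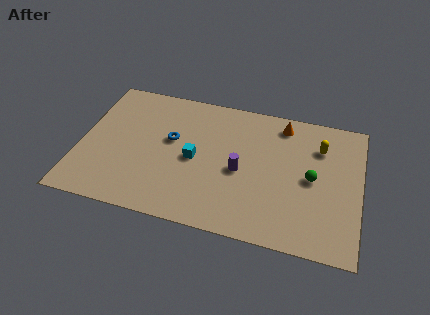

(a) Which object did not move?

the cyan cube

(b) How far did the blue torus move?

2.3

The blue torus was near (5.2, 3.1) before and (4.7, 5.3) after, so it travelled √(0.5² + 2.2²) ≈ 2.3 units.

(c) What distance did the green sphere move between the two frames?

2.1

The green sphere moved from about (13.1, 2.7) to (12.1, 4.5), a distance of √(1.0² + 1.8²) ≈ 2.1.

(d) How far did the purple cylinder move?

2.8

From (6.9, 1.7) to (8.4, 4.1), the purple cylinder covered √(1.5² + 2.4²) ≈ 2.8 units.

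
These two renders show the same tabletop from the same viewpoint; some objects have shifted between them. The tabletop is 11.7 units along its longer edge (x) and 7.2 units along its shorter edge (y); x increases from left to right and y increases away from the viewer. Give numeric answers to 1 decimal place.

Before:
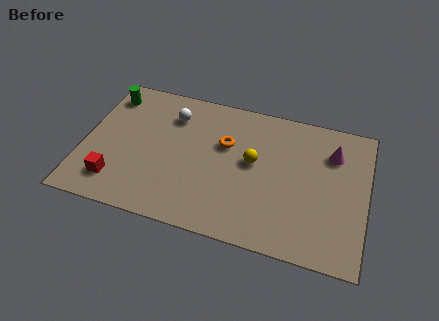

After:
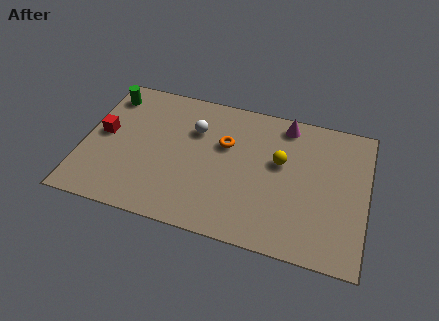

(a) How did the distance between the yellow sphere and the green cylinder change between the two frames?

+1.0

The distance was about 6.5 in the first image and 7.5 in the second, so they moved 1.0 units further apart.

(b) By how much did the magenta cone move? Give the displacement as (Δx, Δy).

(-2.0, 1.0)

From the two frames, the magenta cone sits at roughly (10.2, 5.3) before and (8.2, 6.3) after.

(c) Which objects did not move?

the green cylinder and the orange torus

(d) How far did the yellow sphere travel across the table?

1.1

The yellow sphere moved from about (7.0, 4.0) to (8.1, 4.3), a distance of √(1.1² + 0.3²) ≈ 1.1.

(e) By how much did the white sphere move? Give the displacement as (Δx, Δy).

(1.0, -0.5)

The white sphere was at about (3.5, 5.5) and moved to about (4.5, 5.0).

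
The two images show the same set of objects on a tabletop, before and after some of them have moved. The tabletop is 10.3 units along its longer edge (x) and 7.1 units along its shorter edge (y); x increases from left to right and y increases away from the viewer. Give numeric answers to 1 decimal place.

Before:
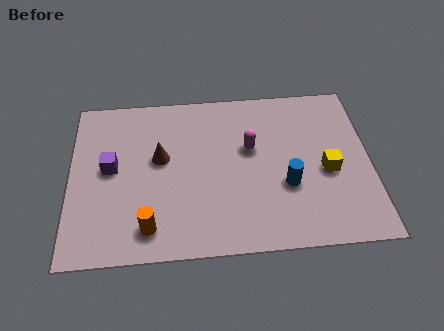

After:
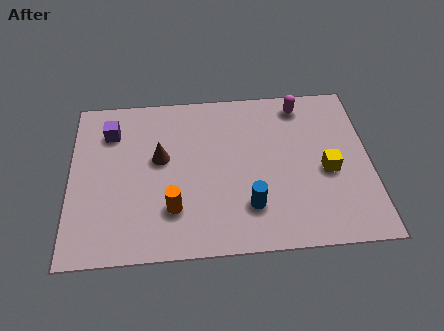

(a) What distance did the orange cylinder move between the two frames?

1.1

The orange cylinder moved from about (2.7, 1.2) to (3.5, 1.9), a distance of √(0.8² + 0.7²) ≈ 1.1.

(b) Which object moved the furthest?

the magenta capsule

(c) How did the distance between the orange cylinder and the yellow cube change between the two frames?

-1.0

The distance was about 6.4 in the first image and 5.4 in the second, so they moved 1.0 units closer together.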